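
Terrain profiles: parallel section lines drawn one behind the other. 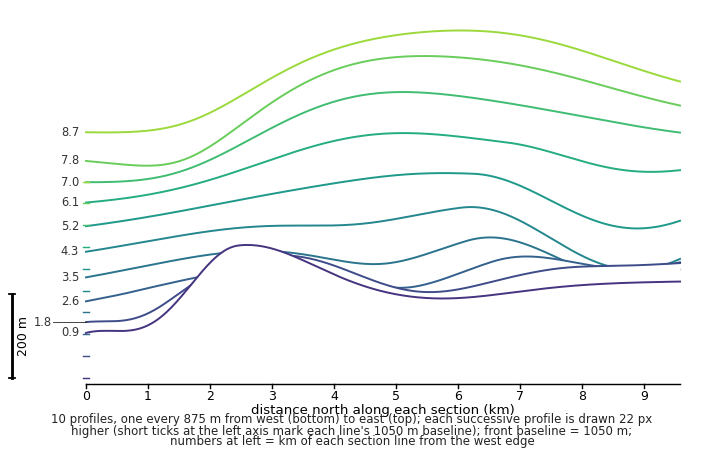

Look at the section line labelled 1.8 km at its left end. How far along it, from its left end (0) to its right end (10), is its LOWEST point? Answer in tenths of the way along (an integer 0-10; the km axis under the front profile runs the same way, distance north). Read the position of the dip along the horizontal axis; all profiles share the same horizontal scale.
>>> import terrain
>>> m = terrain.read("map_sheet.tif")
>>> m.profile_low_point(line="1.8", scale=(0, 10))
0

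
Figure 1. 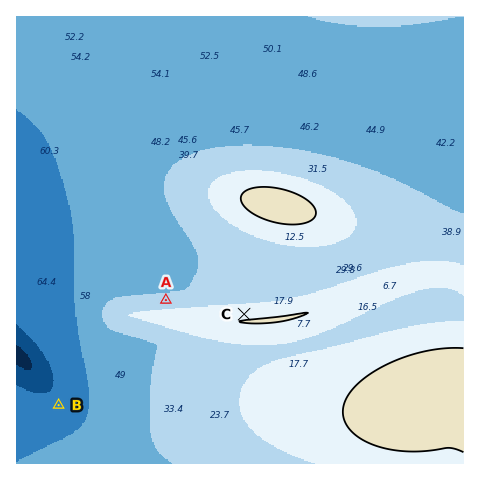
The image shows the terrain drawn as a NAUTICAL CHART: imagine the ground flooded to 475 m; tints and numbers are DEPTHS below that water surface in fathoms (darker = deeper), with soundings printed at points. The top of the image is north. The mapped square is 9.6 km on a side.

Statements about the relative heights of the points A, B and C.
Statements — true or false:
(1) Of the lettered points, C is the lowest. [false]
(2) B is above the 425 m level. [false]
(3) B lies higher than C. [false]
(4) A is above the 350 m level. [true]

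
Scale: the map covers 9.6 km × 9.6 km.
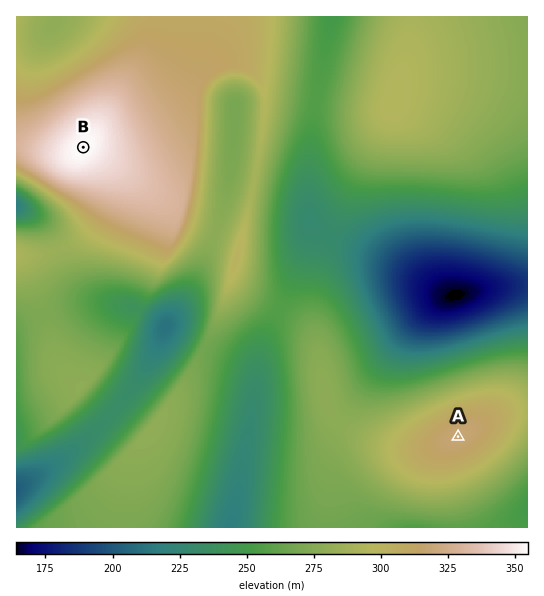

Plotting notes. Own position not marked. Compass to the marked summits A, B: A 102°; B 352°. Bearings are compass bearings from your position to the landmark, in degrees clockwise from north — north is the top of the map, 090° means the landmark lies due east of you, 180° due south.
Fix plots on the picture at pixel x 114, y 363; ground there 260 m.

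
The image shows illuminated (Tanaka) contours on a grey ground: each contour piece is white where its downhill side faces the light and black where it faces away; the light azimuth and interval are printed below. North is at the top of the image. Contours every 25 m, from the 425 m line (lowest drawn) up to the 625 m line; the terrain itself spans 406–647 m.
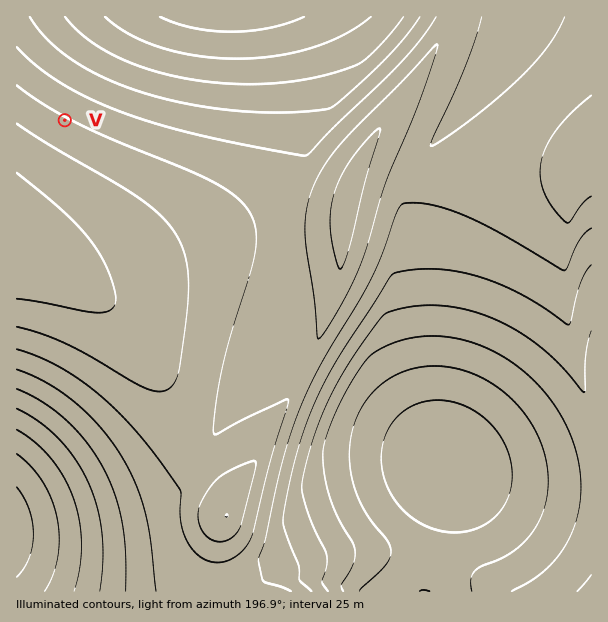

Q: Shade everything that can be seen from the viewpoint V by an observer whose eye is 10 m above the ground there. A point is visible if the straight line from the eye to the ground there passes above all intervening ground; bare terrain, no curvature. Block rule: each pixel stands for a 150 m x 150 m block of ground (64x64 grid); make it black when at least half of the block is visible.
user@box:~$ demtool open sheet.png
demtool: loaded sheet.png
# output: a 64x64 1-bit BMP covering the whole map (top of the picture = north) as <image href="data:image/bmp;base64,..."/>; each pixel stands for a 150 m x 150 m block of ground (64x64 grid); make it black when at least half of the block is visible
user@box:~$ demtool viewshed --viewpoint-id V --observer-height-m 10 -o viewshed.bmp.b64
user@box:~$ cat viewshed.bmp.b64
<image width="64" height="64" href="data:image/bmp;base64,Qk0+AgAAAAAAAD4AAAAoAAAAQAAAAEAAAAABAAEAAAAAAAACAAATCwAAEwsAAAIAAAAAAAAA////AAAAAAAAAB8AD/gAAAAAH///8AAAAAAf/f/AAAAAAB/8PwAAAAAAEPwAAAAAAAAAfgAAAAAAAAA/AAAAAAAAAD+AAAAAAADAH+AAAAD//8Af8AAAAP//wB/8AAAA///gD/4AAAD//+AP/4AAAP//8Af/wAAA///wB//gAAD///gH//AAAP//+AP/+AAA///8A//8AAD///4B//wAAP///gH//gAA////Af//AAD///8A//8AAP///4D//4AA////gH//gAD////Af/+AAP///+A//8AA////4D//wAD////wH//AAP////AP/8AB////8A//wAH////4B//AAf////gH/8AB/////Af/wAP////8A//AA/////wD/8AD/////AH/wAP////+Af+AA/////4A/4AB/////gD/AAH////+AP4AAP////4AfgAA/////gB8AAD////+ADAAAP////4AIAAA/////gAAAAD////+AAAAAP////4AAAAA////wAAAAAD///wAAAAAAP//4AAAAAAA///AAAAAAAD//4AAAAAAAP//gAAAAAAA//+AAAAAAAD//8AAAAAAAP//wAAAAAAA///AAAAAAAD//8AAAAAAAP//wAAAAAAAf//AAAAAAAA//8AAAAAAAA//gAAAAAAAAfwAAAAAAAAAAAAAAAAAAA=="/>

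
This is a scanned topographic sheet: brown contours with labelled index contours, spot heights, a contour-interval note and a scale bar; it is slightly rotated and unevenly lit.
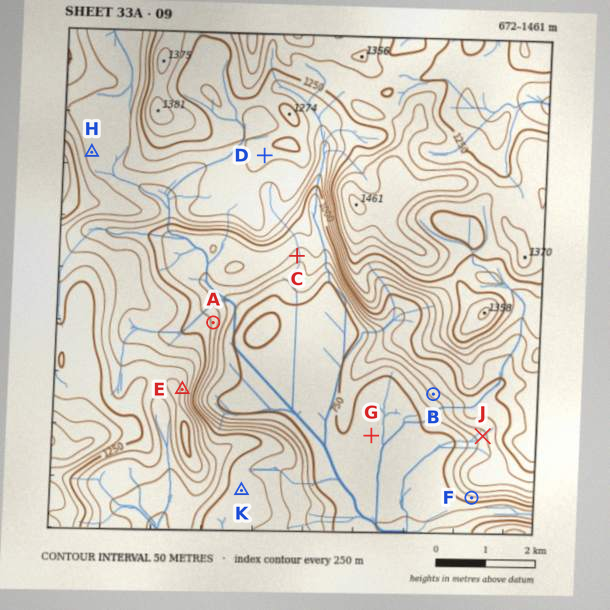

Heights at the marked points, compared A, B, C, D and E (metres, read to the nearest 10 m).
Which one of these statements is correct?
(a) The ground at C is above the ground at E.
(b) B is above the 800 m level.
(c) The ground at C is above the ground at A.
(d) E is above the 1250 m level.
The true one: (b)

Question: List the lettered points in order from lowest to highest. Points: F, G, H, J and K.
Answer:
G F J K H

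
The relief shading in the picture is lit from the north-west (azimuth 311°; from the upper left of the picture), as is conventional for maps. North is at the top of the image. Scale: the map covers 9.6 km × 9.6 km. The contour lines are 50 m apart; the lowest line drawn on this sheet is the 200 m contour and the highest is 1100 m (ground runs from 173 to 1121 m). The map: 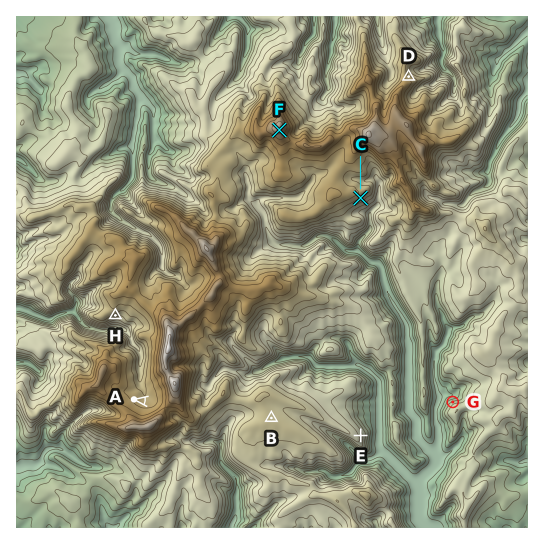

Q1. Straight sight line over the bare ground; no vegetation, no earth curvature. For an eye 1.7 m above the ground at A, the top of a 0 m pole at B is hidden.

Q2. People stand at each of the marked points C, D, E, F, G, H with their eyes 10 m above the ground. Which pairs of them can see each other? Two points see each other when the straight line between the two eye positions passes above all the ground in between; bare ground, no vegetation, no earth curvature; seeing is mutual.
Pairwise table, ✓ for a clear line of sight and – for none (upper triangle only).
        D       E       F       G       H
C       –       ✓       –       ✓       –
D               –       –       –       –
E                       ✓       ✓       –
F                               ✓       –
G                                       –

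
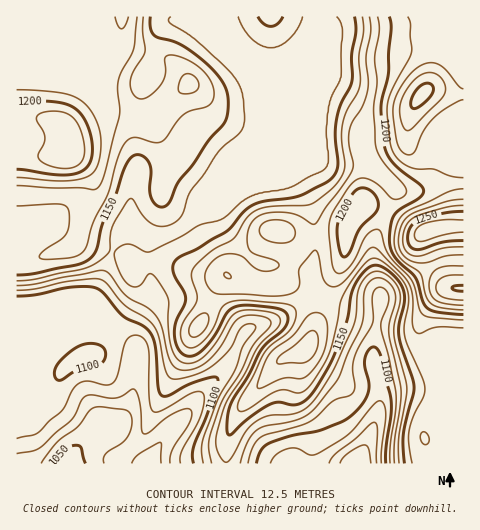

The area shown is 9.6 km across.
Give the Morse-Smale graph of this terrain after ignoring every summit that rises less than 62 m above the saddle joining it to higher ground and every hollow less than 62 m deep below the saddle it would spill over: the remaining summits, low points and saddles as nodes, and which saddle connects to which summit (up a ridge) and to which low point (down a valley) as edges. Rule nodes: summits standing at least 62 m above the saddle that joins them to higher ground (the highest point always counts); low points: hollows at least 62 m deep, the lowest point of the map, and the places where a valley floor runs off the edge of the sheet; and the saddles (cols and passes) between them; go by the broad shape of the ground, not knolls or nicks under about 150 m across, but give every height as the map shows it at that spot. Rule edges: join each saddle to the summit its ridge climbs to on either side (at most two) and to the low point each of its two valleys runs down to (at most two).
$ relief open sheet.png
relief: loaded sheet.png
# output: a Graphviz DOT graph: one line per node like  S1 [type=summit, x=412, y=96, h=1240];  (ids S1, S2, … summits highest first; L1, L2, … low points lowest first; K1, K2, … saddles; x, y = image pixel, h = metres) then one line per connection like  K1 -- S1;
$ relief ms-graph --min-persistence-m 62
graph terrain {
  S1 [type=summit, x=428, y=230, h=1270];
  S2 [type=summit, x=69, y=150, h=1225];
  L1 [type=low, x=68, y=463, h=1044];
  L2 [type=low, x=357, y=460, h=1054];
  K1 [type=saddle, x=116, y=248, h=1137];
  K2 [type=saddle, x=227, y=463, h=1137];
  K1 -- S1;
  K1 -- S2;
  K1 -- L1;
  K2 -- S1;
  K2 -- L1;
  K2 -- L2;
}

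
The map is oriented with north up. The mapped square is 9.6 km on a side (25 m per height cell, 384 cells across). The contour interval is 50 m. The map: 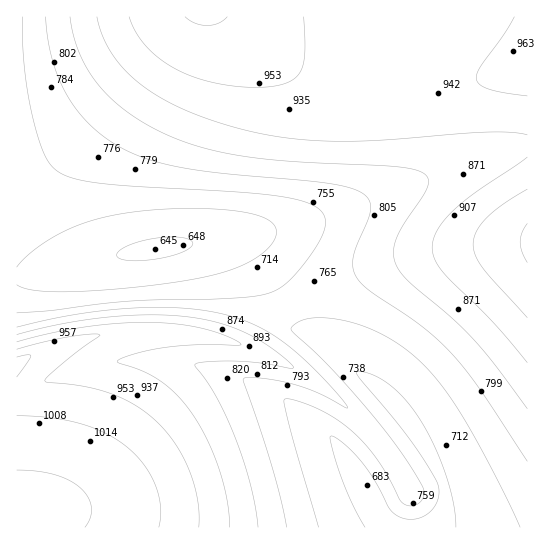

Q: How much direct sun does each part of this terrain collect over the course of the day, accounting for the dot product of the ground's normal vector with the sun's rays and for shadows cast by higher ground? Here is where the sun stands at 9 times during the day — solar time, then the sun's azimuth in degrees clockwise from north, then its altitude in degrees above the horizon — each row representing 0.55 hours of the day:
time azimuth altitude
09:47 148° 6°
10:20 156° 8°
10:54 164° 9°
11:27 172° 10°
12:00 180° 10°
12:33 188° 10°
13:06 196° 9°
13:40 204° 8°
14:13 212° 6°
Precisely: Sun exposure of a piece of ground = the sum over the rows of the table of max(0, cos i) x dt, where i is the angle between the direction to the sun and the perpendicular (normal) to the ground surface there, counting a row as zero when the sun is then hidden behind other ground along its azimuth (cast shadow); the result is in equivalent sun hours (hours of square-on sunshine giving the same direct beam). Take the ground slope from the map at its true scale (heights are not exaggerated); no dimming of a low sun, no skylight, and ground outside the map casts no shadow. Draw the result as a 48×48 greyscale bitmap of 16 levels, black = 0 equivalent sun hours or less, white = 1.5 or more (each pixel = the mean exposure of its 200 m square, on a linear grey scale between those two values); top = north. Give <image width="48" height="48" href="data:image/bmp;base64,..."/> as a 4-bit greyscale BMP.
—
<image width="48" height="48" href="data:image/bmp;base64,Qk32BAAAAAAAAHYAAAAoAAAAMAAAADAAAAABAAQAAAAAAIAEAAATCwAAEwsAABAAAAAAAAAAAAAAABEREQAiIiIAMzMzAERERABVVVUAZmZmAHd3dwCIiIgAmZmZAKqqqgC7u7sAzMzMAN3d3QDu7u4A////AHiIiIiIiIiId3d3d3ZmZmZmaLuHd4iIiHd3d3d3d3d3d3d3dmZmZmZmjf/YeIiIiXd3d3d3d3d3d3ZmZmZmZmZnrO65iIiImWZmZmZmZmZmZmZmZmZmZmZou6ZniIiJmWZmZmZmZmZmZmZmZmZmZmZ7y2NGiIiZmWZmZmZmZmZmZmZmZmZmZmesyTNHiImZmVVVVVVVVVVWZmZmZmZmZnnMxDNYiJmZmVVVVVVVVVVVVVZmZmZmZ53dczR4iZmZmVVVVVVVVVVVVVVmZmZmed3ZMzaImZmZmlVVVVVVVVVVVVVWZmZnne6jI1iJmZmZqkRERERERVVVVVVWZmZ67usyJHiZmZmaqkREREREREVVVVVmZmjO/7MiN4mZmZqqqmRERERERERVVVVmZ67/+iIjeJmZmqqqqrljMzRERERFVVVnrv/+ciI3iZmqqqqqqqu6dTMzREREVWi+//+zEiN5mqqqqqqqqoqru6l2ZmZ4rO///8UREkiaqqqqqqqqqgNpqru8zM3d7u/+pRERJomqqqqqqqqqqgABNpq7vMzd3cpiAAEUeJqqq7u7u6qqqgAAAAEkVmZlMgAAABNniaqru7u7u7qqqgAAAAAAAAAAAAAAAkZ4mqqru7u7u7qqqgAAAAAAAAAAAAABNWd4maqru7u7u7qqqhAAAAAAAAAAAAATRWZ4mZqqu7u7u6qqqiEAAAAAAAAAAAAjRFZ3iJmqqqqqqqqqqjIQAAAAAAAAAAEjNEVneIiZmqqqqqqqmUMRAAAAAAAAABIjNEVWZ3iIiZmZmZmZmXZTEAAAAAAAAjM0REVVZmd3eIiIiIiIiJmYdkMiEREjRVVVVVVVZmZmZ3d3d3d3iJmZmpmId3d4iHd3d3dmZmZmZmZmZmZmZ5mqqruqqru6qqqpmZiId3ZmZVVVVVVVVYmZqru8zM3d3dzMy7qpmId2ZlVURERERIiJmqu8zN3d3u7t3dzLuqmId2ZVREMzM3iImaq7zM3d7u7u7u3dzLupmHdlVEQzM3eImZqrvMzd3u7u7u7u3cy7qZh3ZVRDM3eIiZqqu8zN3d7u7u7u7d3Mu6qYh2ZVRHeIiZmqu7vMzN3d3d3d3d3czLuqmYd2ZXeImZqqq7u8zMzMzMzMzMzMzMu7qqmYd3iImZqqq7u7u7u7u7u7u7u7u7u7u6qqmXiImZqqq7u7u7u7u7qqqqqqq7u7u7u6qniJmZqqq7u7u7uqqqqpmZmZmaqqqqu7u3iJmaqqq7u7u7qqqpmZmIiIiImZmaqqu4iJmaqqq7u7uqqqmZmIiId3d3iIiJmaqoiJmZqqqru7qqqpmZiIh3d3d3d3d4iJmYiJmZqqqqqqqqqpmYiId3dmZmZmd3d4iIiImZmqqqqqqqqZmIiHd3ZmZmZmZmd3eHiImZmaqqqqqpmZmIh3d3ZmZmZmZmZmd3iIiZmZmZmZmZmZiIh3d3ZmZmZmZmZmZ3iIiImZmZmZmZmIiId3d3ZmZmZmZmZmZneIiIiIiJmYiIiIiId3d3dmZmZmZmZmZg=="/>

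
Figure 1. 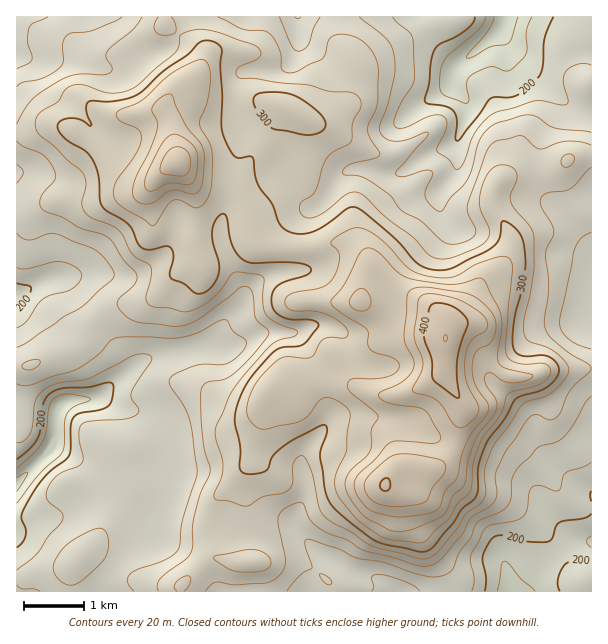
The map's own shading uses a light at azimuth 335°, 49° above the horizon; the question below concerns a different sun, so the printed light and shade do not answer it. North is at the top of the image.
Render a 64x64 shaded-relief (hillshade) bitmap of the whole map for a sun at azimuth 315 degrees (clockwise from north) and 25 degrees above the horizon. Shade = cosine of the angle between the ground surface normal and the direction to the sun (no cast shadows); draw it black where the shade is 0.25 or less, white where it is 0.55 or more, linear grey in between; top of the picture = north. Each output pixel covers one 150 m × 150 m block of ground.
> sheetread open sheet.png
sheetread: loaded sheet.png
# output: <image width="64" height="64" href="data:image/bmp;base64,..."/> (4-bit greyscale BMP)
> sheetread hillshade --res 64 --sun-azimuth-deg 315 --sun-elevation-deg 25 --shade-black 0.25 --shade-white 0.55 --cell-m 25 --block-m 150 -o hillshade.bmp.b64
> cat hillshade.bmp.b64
<image width="64" height="64" href="data:image/bmp;base64,Qk12CAAAAAAAAHYAAAAoAAAAQAAAAEAAAAABAAQAAAAAAAAIAAATCwAAEwsAABAAAAAAAAAAAAAAABEREQAiIiIAMzMzAERERABVVVUAZmZmAHd3dwCIiIgAmZmZAKqqqgC7u7sAzMzMAN3d3QDu7u4A////AIiJmHZ4mZqry5dmd2ZmZWaJmIiId3d3d3dlVniZqqqYmZmYdniJqqvMqGZ3ZlVVZomYiIh3d2Z3d2ZmiJmaqqmqqqmHZ4mqvN3Kh3h3ZVVniZmHd2ZmVFZnZmeJmJqrusu7upd3iJqrzdypmamXdmeIiIdlVVVDJFVWZ4mIiZqrzMu7qYd4maq83LqaqqmHd4h3h2VDREMSNERXiIiImZq7u7y6mHiJmavMupmqmYd3h3d3dlREVCEjM0Z4iIiIiKq7u8upiIiZm8upmZmId3iIdnd3ZlVUMRIzRWd3d3d3qqqqu7qIiImbzKmIiIh3eJiHd3d3ZVQxASM0Vnd3d3a6mZmqqpiIiZrNuYiIh3Z5qZiIh2ZVRDEAATRWZ3d3d9ypiJmqmYiIms3KiIh3ZmiqqZmXZVVVQhERNFZniHd3/sqYiZmZiIiZvduYiHdmV6u6qql2Z3ZTIiJFVmeIh3f//JiImZmYiJms7amHd3Znm8vMu5h4h2QyI1ZmZ4iHd67/ypmZmZiImavdypd3d2ebzN7tuYiIZUMjVmZneHd3Se/8upmZiIiZq7zLqId3eJu83v/bmJiGUxJFZmd3d3cTnv7KmZiIiImru7upiHdnq7vN7/26qqhjETVmZ3d3dyE578qZmIiIiau6qqmHdmebuqvN7cu7uoQQJGZnd3d3UhW+2pmZmIiZq8uqqYd2Voq7qqvMu7qqlRATVmd3d3d1I53bqqqZmZmry6qph3ZVaKu6q7uqqqqWIAFFZ3Zmd4Yzney7qqmZmavLu7qId2VWmrqqqqmZmZYwACRnh2Zmh0ON7dy7qpmZq7u8yph3dlV5qqmZiJmZl1IAE1eHZmaGMmvd3cupmZmaq7zcqIh3ZniZmId3eJmYdUISRXd2ZnYxJomby6mZmZqqvO7JiIh3eIiZmYd3iIh3dTIiRWZmdkESRFerupmZqqq879uYiIiJmau8y5iIh2eHUyESRWZmQyMzRHm7qqqru7zv/bmYiJmqq7ze25h1VoiHZCEkVodlVVVUV5q7u7u7vO//ypmZmZmZqs3tqGRGeKq6dEVnqYd2ZmZVeKqqq7u83//suqqZmZiJq8y4ZEZ3m825eJnLqYh3ZmZniJmZqqq9//3Mu6mZmIiau6hTNVVpvMqZqsy6qZh3d2Znd3eImZvf/t3cuqqpmaq7qGM0QzaaqpmqzLuqmYd3dmZlVWeJmavLvN3LqqmavMupdERCJHiIiZnMu6qpiHd3ZmZURnmZmYh3mqmZiJm83LqGZlITZ3d4icy7qqqYiIh2d2Q0aJqph1VXiId3iazcupiIdDNXZmeI3cuqu7qZmYd3dTNGiruph2eImHd4rMzLqZmGQ0ZmZ3jMzLu7y7qqqHeHUzVpvMuqmqu6h4ms3dzLqYdkRnZmeJq7u7vMu7y6iIhkNGis3Mu7zNyoiaze7dy5h2VFdmZ4Z4mqqru7vMuoiHVEVorMy7zM3KmJq93u7cqHdUVnZndmZ4mZqqqau7qZhlVmZ4mqqrzMqYmavN3u25h2RGd2d3dmeIiZmZiJqqmHZ3dmZ3iJm8y5iImavO/+yodUZ3d3h3d3iImamHeaqYd4mHd3eIiJvLqYiImrzv/sp1Vnd3eId3h3iJqpdnmph4mZmImZqZmrupmIiJq83u24ZVZ3d4h3eHd3iaqHaKmHiamZmavMuqqqmZmYmau83Ll2Z3d3iHd4h3d4mZd4mXeJqZiJms3cuqmZmZmZmqq7qYh3d3eYh3iIh3eIh3iZdompmIiJrN3KqZmZmZqqqqqZiIiIiKmYiJmZiIdlV4hmeZmYiIiKzcuZmZmZmru7qYiIiIiIqqqZmrqpmGRFZlV4mZiIiHis25mIiIibvMyod4iIiIiru7qqu7u6hDRVRWiZiIiId4rLqZmZh4rN3bhmd4d3d6q7uqq7u823Q0M1aJmIiIiHeKupmaqXaL3u2XZ3iHZmmaqpmaurztt2QzRomYiIiIdniZiIiql3nO7bmHiZhlWImZmJqqq9/rlkNGiZh4iIh2Znd3Znmqib3typiZqXZXeImYiaqrzv25ZFaJmIeIiHZmZ3iHZomazdy6qZq7qHiIiIiJmZq97sqGZ4mZiIiId2Z3eaqXZnnO7KqpmrzKqZiJmImZmazdyod3iZmYiId3d3d4q8p1R77tuqmavMu7qqqZmZmImruph3eImZiIh3d3ZlaKzbhVnv7Lupmqu7y7u7qZmpmZqph2Z4iZmIiIiId1RFes24aM/t3LqZqqrMzLuqqry7qpmHZmiZmZmZmZmHZURXq8uYvd3dy6qZmczMu7q7zu7bmIdmZ5qqqqmZmZh2VFV4q6qry83cuqmYvMzMu7vN7/65iGVnmru7uqmamYdlVVZ5qqqqvMy6qpi7zd3LqqvO/+uYdleau7zLqqqZh2ZmZVebuqqru7qqqrvM3cuqmazv/sqGVomZmry6qpmHZmZmVYvLqau7uqq7u7u7uqmZmr7/7KdmZ3d4rMuqmYd3d3ZUasy6q7u6qquqqqqqqpmJm87uuHd3d3eLy7qpiHd3dlRGm7qru7qZmZmqqqqqqZiIm83KiJmYd4q7uqmYiHd3ZUNYu7u7u6mIqqqqqru7qZiJrMuqq6mHiru7qpmYiHd2UyR6vLu7qYiqqqqqq7zLqYibu7qquoeKu7uqmZmZmIdlMki8y7uqmaqruqqru8zKmJqrqqqqh4q7uqqZmZmqmHZCJazLu7qZ"/>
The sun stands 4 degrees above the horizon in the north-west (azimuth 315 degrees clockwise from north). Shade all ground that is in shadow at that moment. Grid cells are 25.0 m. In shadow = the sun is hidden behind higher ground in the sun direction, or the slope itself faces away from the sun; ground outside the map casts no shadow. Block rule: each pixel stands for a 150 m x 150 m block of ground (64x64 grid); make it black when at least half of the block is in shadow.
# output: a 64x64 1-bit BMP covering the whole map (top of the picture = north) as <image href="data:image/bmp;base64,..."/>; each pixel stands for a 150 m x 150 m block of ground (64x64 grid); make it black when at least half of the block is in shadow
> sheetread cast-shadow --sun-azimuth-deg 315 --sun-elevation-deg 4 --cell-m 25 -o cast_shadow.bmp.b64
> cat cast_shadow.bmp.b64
<image width="64" height="64" href="data:image/bmp;base64,Qk0+AgAAAAAAAD4AAAAoAAAAQAAAAEAAAAABAAEAAAAAAAACAAATCwAAEwsAAAIAAAAAAAAA////AAAAAAAAAAgPAAf/8AAAAH4AH//wAAAAPAD///AAAAAAAf//8AAAAAAB///4AAAAAAD///8AAAAAAD///wAAAAAAH///AAAAAAB///8AAAAGAH///gAAAAMAA//+AAAAAgAB//wAAAAAAAH//OAAAAAAAP/48AAAAAAAf/j4AAADAAB/+XgAAAOAAD//eAAAA8AAP/84AAABwAA//zwAAADAAD//PwAAAAAAD/8/wAAAAAAH/z/gAAAAAB//f+AAAAAAfP4f8AAAAAB8HAAwAAAAAH+AAAAAAAAA/4AAABgAAAB/wAAAfwAAAH/AAAA/g4AAD/gAAB/DwAAH+AAAH8CAAAP4AAAPwAAAAfAAAAfAAAAB8AAAB4AAAAHgAAADMAAAAOAAAAA4AAAA4AAAAAAAAADgAAEAAAAAAGAAAAAAAAAAAAAAAAAAAAAAAADnAAAAAAAAAf+AAAAAAAAB/wAAAAAAAAH/AAAAAAAAAP8AAAAAAwAAPgAAAAADAAAeAAAwAAIAAAwAABgAAAAAAAAAB4AAAAAAAAADgAAAAAAAAeGAAAAAAAAD8IAAAAAEAAHwAAAAAAYAAPgAAAAABgAAfgAAAAAGAAAHAAAAAAIAAAOAAAAAAAAAA8AAAAAAAAAD8AAAAAAAAAH4AAAAAAAAAPwAAAAAAAAAfAAAAAAAAAAcAA=="/>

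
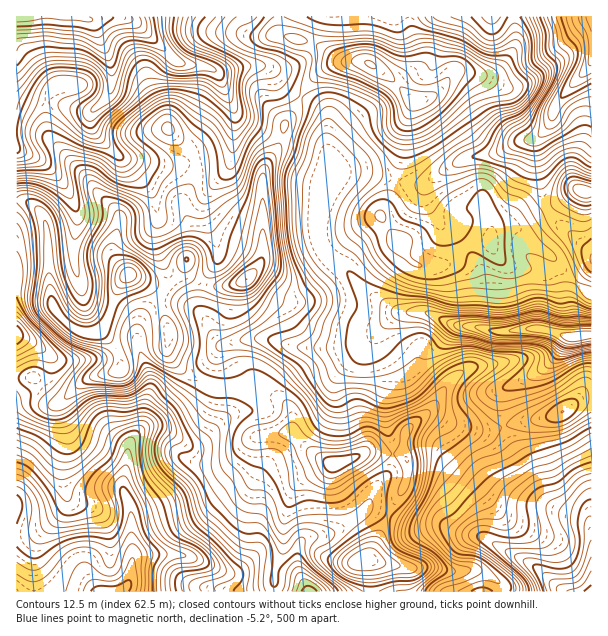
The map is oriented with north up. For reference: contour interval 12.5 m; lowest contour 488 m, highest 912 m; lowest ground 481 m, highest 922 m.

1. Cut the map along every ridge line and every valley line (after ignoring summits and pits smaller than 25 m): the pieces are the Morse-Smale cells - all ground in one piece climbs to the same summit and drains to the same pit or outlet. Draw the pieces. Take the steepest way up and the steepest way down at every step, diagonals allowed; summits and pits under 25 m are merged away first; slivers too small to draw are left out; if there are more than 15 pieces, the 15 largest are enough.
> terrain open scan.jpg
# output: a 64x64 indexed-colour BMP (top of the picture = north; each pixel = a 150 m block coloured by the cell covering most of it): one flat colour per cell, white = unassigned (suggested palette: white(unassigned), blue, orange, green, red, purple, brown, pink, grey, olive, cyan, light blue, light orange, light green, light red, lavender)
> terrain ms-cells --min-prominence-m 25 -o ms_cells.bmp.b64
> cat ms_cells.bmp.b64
<image width="64" height="64" href="data:image/bmp;base64,Qk12CAAAAAAAAHYAAAAoAAAAQAAAAEAAAAABAAQAAAAAAAAIAAATCwAAEwsAABAAAAAAAAAA////ALR3HwAOf/8ALKAsACgn1gC9Z5QAS1aMAMJ34wB/f38AIr28AM++FwDox64AeLv/AIrfmACWmP8A1bDFACIiIiIiIiIiIiIiIiIiIAAAAAAKqqqqqqqqqqqqqnd3IiIiIiIiIiIiIiIiIiIgAAAAAAqqqqqqqqqqqqqnd3ciIiIiIiIiIiIiIiREJE3QAAAACqqqqqqqqqqqqnd3dyIiIiIiIiIiIiJERERETdAAAAAKqqqqqqqqqqp3d3d3IiIiIiIiJERERERERERE0AAAAACqqqqqqqqqp3d3d3ciIiIiIiIkRERERERERETdAAAAAKqqqqqqqqd3d3d3dyIiIiIiIiRERERERERERN3d0AAAqqqqqqp3d3d3d3d3IiIiIiIiJERERERERERE3d3d0AAKqnd3d3d3d3d3d3ciIiIiIiIkRERERERERETd3d3dAAd3d3d3d3d3d3d3cCIiIiIiIiRERERERERERN3d3d3d3Xd3d3d3d3d3dwAAIiIiIiIiRERERERERERE3d3d3d3dd3d3d3d3d3dwAAAiIiIiIiJERERERERERERN3d3d3d3Xd3d3d3d3dwAAACIiIiIiIkRERERERERERETd3d3d3dd3d3d3d3d3AAAAIiIiIiIiRERERERERERERETd3d3d13d3d3d3d3AAAAAiIiIiIiJEREREREREREREREPd3d3Xd3d3d3d3AAAAACIiIiIiIkRERERERERERERDMzMzMzd3d3d3d3cAAAAAIiIiIiIiJEREQkRERERERDMzMzMzN3d3d3d3cAAAAAAiIiIiIiIkREIiJERERERDMzMzMzM3d3d3d3dwAAAAACIiIiIiIiIiIiIiREREREMzMzMzMzN3d3MzMwAAAAAAIiIiIiIiIiIiIiIkREREQzMzMzMzMzdzMzMzAAAAAAAiIiIiIiIiIiIiIiJEREQzMzMzMzMzMzMzMzMAAAAAACIi8iIiIiIiIiIiIkREQzMzMzMzMzMzMzMzMwAAAAAAIi//IiIiIiIiIiIiMzMzMzMzMzMzMzMzMzMzAAAAAAAi////IiIiIiIiAAAzMzMzMzMzMzMzMzMzMzMzAAAAAP//////8iIiIiAAADMzMzMzMzMzMzMzMzMzMzMzAAAA////////IiIiAAADMzMzMzMzMzMzMzMzMzMzMzMwAAD///////IiIiAAAAMzMzMzMzMzMzMzMzMzMzMzMzMAAP//////8iIiIAAAAzMzM2ZmZmYzMzMzMzMzMzMzMzAA//////8iIiIgAABmZmZmZmZmZmYzMzMzMzMzMzMzNQD///8RESIiIiAABmZmZmZmZmZmZmMzMzMzNVVVVVVVAP//8RERIiIiAAAGZmZmZmZmZmZmZjMzNVVVVVVVVVUA//8RERESIiIAAAZmZmZmZmZmZmZmVVVVVVVVVVVVVQD//xERERIiIgAABmZmZmZmZmZmZlVVVVVVVVVVVVVVAAAAEREREiIgAAAGZmZmZmZmZmZlVVVVVVVVVVVVVVUAAAARERERIhEQAB7u5mZmZmZmZlVVVVVVVVVVVVVVVQAAABEREREREREBEe7uZmZmZmZlVVVVVVVVVVVVVVVQAAAAERERERERERER7u7mZmZmZlVVVVWZmVVVVVVVVQAAAAARERERERERERHu7uZmZmZVVVVVWZmZlVVVVVVQAAAAABEREREREREREe7u5mZmZlVVVVVZmZmZVVVVVQAAAAAAERERERERERER7u7mZmZmVVVVVZmZmZmZlVVQAAAAAAERERERERERERHu7uZmZmVVVVVZmZmZmZmZVQAAAAAAARERERERERERHu7u5mZmZlVVVVmZmZmZmZmZkAAAAAAREREREREREREe7u7mZmZmVVVVWZmZmZmZmZmZkAAAARERERERERERER7u7uZmZmZVVVVZmZmZmZmZmZmQAAARERERERERERERHu7u5mZmZrVVVVWZmZmZmZmZmQAAABERERERERERERER7u7mZmZmtVVVVZiImZmZmZmZAAAAEREREREREREREREe7u5mZma7VVu7iIiJmZmZmZkAAAARERERERERERERERHu7mZmZmu7u7u4iIiJmZmZmQAAABEREREREREREREREe7uZmZma7u7u7iIiIiImZmZAAAAERERERERERERERER7u7mZmALu7u7uIiIiIiIiZkAAAARERERERERERERERHu7uAAAAu7u7u4iIiIiIiIiAAAABEREREREREREREREe7hEQAAC7u7u7iIiIiIiIiIgAAAERERERERERERERER4RERAAALu7u7uIiIiIiIiIiAAAAREREREREREREREREREREQALu7u7u7iIiIiIiIiIgAABERERERERERERERERERERALu7u7u7uIiIiIiIiIiAAAERERERERERERERERERERHLu7u7u7sAAIiIiIiIiIgAARERERERERERERERERERHMy7u7u7sAAACIiIiIiIiIABERERERERERERERERERHMzMu7u7sAAAAIiACIiIiIiAEREREREREREREczMzBzMzMzLu7sAAAAAAAAAiIiIiIgRERERERERERzMzMzMzMzMzMAAAAAAAAAAAAAIiIiIiBERERERERERzMzMzMzMzMzMAAAAAAAAAAAAAAiIiIiIERERERERERzMzMzMzMzMwAAAAAAAAAAAAAAAAIiIiIgRERERERERzMzMzMzMzMAAAAAAAAAAAAAAAAAIiIiIiBERERERERzMzMzMzMzMwAAAAAAAAAAAAAAAAAiIiIiI"/>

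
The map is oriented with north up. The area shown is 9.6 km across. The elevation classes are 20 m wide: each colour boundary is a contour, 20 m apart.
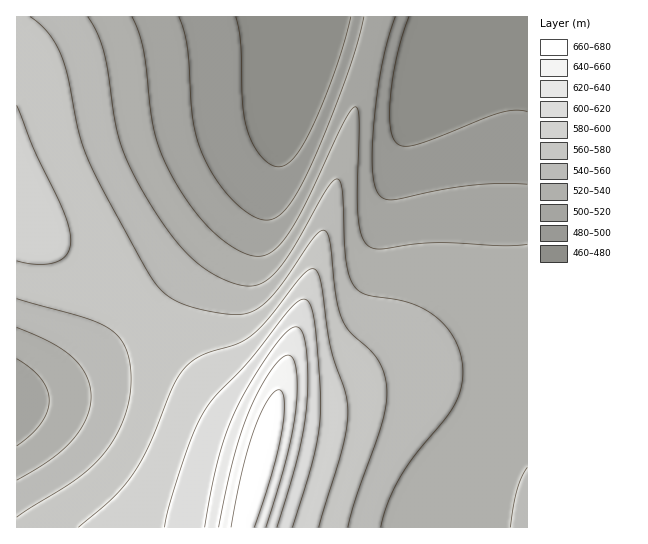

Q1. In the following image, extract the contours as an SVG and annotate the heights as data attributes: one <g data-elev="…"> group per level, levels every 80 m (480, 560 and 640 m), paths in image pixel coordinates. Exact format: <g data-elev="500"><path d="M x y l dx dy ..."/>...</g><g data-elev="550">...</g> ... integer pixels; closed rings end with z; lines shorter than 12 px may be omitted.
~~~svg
<g data-elev="480"><path d="M527 112l-13-2-16 3-84 32-11 1-6-3-4-6-3-10 1-32 6-41 12-37"/><path d="M351 17l-16 53-24 59-9 17-8 12-8 7-8 2-9-4-9-8-7-12-6-14-5-27-2-61-4-24"/></g><g data-elev="560"><path d="M348 527l8-30 26-75 4-19 1-16-3-14-6-14-8-9-20-18-9-15-5-20-5-51-4-13-4-3-6 4-42 58-12 12-12 8-16 3-25-4-25-6-18-9-10-10-9-13-53-98-15-37-12-60-7-23-12-22-9-8-10-8"/><path d="M17 299l69 19 15 6 10 6 9 8 6 11 4 14 1 16-2 20-5 19-9 19-12 17-12 13-14 12-60 38"/></g><g data-elev="640"><path d="M266 527l20-66 9-47 2-21 0-20-3-12-3-5-2-1-8 4-11 13-12 19-10 23-15 45-14 68"/></g>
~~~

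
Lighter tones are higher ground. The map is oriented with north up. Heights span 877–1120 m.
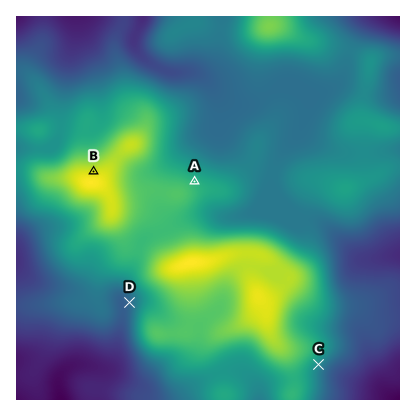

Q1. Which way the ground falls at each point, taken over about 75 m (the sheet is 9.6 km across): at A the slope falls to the NE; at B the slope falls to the N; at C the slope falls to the SE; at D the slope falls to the W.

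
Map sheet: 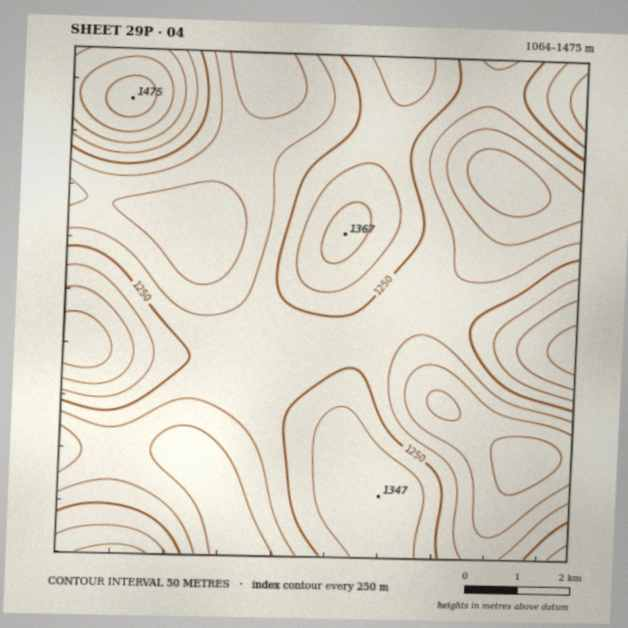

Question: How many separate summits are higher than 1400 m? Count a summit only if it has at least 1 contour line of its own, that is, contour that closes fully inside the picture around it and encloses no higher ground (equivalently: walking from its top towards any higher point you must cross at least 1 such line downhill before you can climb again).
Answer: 1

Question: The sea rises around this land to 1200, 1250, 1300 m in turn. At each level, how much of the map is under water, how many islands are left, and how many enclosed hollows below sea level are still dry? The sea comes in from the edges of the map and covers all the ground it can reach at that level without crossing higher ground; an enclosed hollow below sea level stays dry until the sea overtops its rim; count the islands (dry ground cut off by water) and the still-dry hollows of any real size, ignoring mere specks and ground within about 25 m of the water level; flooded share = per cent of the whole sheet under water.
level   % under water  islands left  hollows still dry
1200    38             0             0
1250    62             0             0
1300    78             1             0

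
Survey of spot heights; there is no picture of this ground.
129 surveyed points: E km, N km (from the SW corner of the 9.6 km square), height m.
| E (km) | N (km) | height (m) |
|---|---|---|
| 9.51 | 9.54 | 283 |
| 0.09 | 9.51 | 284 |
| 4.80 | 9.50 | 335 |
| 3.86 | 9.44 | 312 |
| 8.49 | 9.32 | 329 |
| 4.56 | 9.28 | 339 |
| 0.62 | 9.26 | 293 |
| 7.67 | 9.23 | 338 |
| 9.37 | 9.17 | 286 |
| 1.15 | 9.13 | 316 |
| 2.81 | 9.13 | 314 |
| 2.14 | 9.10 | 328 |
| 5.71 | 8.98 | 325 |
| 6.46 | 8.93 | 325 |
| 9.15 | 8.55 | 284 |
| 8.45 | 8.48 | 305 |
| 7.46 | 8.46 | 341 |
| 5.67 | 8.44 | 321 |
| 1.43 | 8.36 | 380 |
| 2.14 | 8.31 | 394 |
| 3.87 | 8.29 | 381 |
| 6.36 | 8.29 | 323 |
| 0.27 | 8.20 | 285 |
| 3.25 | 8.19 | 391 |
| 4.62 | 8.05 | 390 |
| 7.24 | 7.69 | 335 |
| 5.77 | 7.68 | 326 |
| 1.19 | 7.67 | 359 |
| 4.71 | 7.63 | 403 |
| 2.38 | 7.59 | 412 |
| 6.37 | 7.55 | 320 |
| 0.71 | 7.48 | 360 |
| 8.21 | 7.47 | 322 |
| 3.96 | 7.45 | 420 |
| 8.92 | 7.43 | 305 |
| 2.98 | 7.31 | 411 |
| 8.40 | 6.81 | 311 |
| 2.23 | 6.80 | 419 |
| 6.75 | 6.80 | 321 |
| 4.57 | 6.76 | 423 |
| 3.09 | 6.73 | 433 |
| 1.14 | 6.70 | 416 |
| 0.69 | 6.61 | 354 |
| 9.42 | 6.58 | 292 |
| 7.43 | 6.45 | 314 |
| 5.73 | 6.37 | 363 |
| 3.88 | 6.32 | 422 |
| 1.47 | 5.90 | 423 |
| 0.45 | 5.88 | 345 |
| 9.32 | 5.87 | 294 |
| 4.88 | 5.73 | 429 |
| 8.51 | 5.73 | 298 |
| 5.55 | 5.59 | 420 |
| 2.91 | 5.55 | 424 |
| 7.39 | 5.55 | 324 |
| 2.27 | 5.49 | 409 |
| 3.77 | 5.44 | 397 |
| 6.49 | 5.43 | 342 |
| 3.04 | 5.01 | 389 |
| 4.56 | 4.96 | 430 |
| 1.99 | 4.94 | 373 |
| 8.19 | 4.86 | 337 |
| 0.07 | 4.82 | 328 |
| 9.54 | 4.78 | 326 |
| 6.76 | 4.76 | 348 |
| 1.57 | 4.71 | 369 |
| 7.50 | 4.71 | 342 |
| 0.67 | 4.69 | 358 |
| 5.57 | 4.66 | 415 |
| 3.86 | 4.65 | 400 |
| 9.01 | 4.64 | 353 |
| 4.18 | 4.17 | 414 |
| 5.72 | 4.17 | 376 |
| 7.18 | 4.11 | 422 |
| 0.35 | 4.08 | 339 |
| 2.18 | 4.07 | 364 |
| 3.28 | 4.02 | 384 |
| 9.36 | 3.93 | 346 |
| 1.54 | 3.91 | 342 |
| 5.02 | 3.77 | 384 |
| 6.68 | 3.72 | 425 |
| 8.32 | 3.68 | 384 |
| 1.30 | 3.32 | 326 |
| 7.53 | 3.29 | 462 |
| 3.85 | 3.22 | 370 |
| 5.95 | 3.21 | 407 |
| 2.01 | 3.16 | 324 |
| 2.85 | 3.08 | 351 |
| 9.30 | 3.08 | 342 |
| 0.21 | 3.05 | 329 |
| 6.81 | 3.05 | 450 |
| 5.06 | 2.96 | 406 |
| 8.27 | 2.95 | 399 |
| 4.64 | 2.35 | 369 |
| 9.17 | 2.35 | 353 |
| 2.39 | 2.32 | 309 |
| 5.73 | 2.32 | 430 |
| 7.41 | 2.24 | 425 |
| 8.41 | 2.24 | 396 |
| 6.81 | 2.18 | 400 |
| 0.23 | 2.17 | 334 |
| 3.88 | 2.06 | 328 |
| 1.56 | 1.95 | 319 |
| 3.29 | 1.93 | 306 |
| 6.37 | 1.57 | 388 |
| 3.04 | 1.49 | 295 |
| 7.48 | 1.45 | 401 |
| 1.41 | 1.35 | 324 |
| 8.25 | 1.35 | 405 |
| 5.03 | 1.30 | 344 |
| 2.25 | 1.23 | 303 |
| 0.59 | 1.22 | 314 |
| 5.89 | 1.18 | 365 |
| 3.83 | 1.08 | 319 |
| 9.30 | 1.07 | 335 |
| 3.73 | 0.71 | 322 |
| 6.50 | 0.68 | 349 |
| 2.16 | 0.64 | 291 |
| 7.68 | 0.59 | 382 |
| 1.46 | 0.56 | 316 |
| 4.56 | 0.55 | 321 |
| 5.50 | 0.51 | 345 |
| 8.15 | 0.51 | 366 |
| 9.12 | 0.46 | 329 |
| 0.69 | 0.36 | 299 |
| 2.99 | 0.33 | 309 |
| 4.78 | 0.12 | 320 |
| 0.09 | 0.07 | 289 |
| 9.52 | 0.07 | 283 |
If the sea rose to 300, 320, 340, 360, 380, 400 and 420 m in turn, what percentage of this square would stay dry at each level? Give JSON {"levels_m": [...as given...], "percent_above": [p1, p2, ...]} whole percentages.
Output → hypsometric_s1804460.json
{"levels_m": [300, 320, 340, 360, 380, 400, 420], "percent_above": [93, 78, 56, 45, 34, 21, 9]}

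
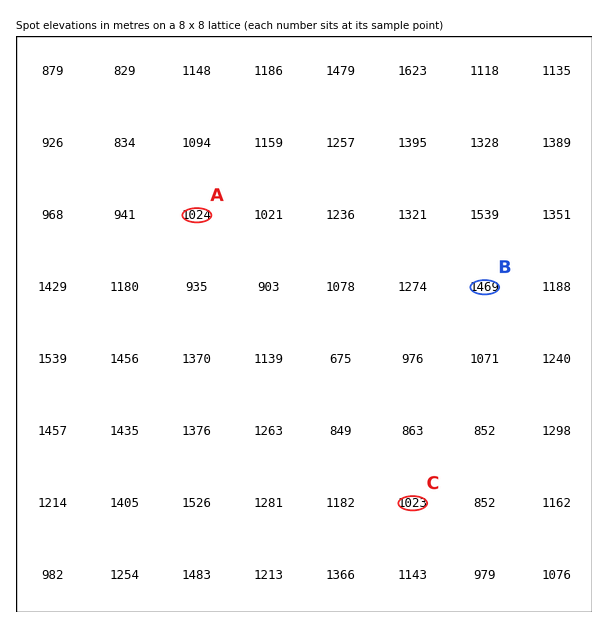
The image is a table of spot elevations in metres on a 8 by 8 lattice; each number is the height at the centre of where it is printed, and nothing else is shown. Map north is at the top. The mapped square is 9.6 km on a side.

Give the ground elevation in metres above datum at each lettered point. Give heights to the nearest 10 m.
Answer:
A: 1020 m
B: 1470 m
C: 1020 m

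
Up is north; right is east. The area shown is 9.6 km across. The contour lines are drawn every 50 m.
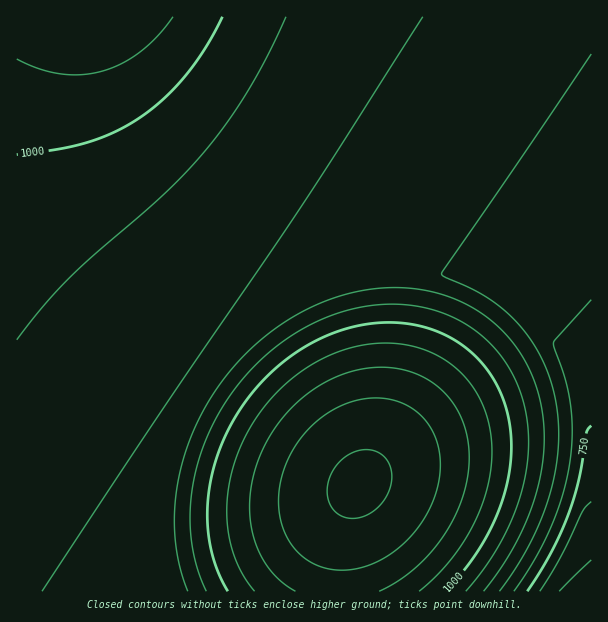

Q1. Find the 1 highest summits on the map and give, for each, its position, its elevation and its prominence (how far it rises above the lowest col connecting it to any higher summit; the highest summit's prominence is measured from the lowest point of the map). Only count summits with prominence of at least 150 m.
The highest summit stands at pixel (360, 483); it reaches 1210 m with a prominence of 590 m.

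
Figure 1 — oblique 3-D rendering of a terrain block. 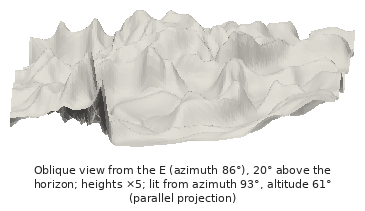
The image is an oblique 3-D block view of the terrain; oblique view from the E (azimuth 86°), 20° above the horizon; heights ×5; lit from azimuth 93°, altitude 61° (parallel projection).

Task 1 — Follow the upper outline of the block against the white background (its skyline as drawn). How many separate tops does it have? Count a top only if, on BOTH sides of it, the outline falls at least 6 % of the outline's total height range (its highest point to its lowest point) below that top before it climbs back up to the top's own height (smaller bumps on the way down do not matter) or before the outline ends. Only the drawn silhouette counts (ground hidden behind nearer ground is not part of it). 5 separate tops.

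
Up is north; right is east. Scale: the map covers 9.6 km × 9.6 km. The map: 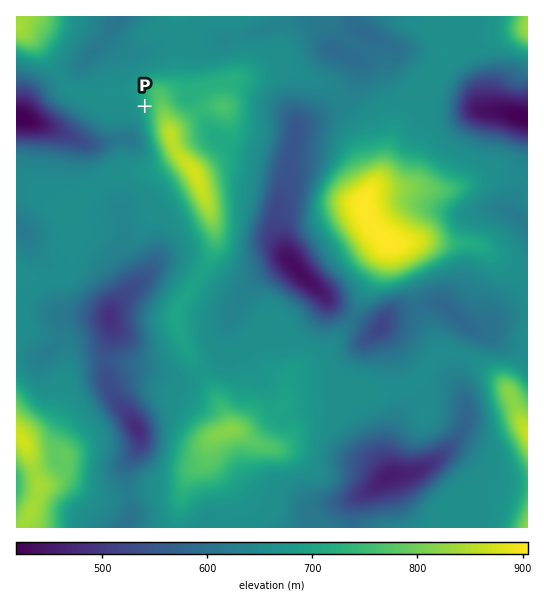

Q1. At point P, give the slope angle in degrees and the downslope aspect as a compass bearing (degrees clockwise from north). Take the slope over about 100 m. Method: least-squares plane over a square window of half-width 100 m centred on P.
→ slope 17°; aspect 261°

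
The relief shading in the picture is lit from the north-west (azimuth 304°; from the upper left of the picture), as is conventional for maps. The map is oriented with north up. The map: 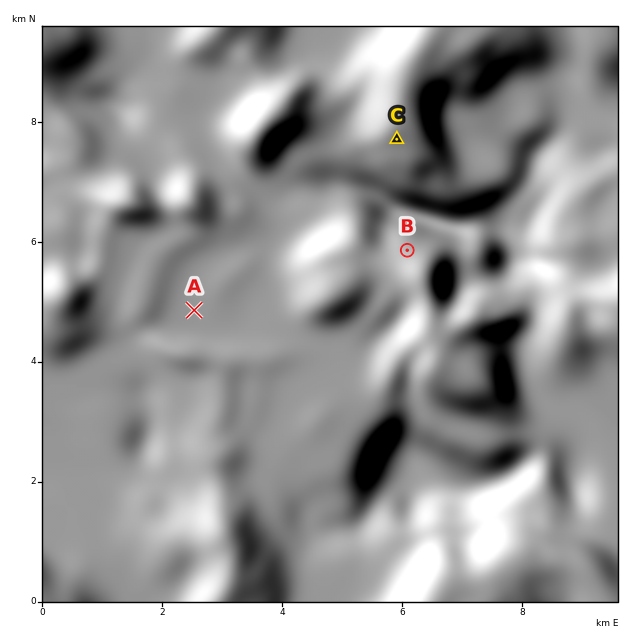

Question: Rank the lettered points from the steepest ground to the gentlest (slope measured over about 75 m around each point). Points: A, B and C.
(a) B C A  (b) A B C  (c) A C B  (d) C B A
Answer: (a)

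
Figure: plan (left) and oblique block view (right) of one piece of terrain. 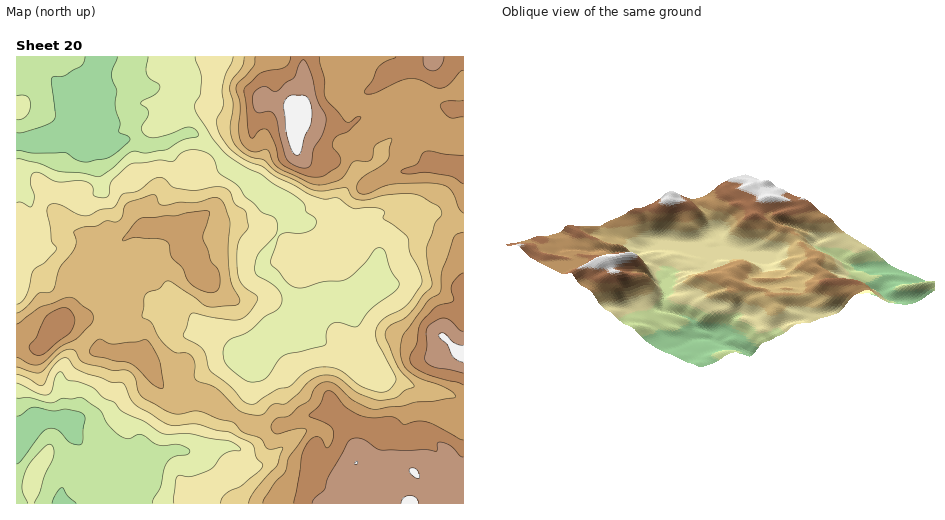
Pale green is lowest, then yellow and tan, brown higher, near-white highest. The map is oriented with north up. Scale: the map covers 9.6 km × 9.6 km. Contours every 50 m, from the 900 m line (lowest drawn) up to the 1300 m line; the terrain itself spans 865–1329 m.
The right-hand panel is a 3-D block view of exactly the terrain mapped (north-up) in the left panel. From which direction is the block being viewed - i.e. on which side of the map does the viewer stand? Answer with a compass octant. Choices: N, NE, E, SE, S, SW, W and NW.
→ NW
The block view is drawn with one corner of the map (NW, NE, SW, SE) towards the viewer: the NW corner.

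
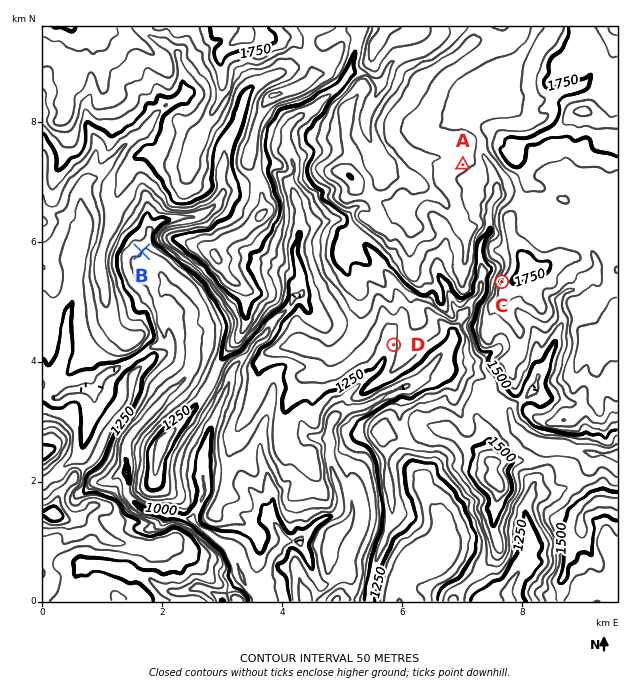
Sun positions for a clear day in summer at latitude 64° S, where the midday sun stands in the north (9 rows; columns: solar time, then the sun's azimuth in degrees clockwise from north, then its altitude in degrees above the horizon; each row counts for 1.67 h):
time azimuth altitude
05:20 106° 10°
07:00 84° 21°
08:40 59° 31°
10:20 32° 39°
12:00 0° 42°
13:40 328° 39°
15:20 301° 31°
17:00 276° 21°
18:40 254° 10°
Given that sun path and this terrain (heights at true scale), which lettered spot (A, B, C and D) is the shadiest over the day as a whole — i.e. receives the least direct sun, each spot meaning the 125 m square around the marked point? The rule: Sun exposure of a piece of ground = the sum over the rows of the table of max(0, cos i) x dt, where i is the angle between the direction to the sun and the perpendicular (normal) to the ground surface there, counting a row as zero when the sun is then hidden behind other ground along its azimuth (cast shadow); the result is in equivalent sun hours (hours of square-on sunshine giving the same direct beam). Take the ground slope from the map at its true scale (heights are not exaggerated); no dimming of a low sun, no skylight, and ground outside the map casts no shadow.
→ B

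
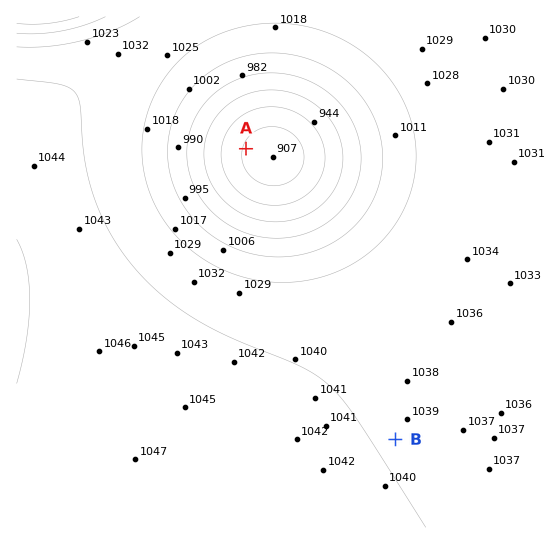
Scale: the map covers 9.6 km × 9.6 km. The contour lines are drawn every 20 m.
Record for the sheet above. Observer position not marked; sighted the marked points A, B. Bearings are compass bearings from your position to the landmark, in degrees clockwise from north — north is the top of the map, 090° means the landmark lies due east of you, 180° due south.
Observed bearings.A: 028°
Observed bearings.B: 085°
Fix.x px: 77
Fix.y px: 467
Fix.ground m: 1050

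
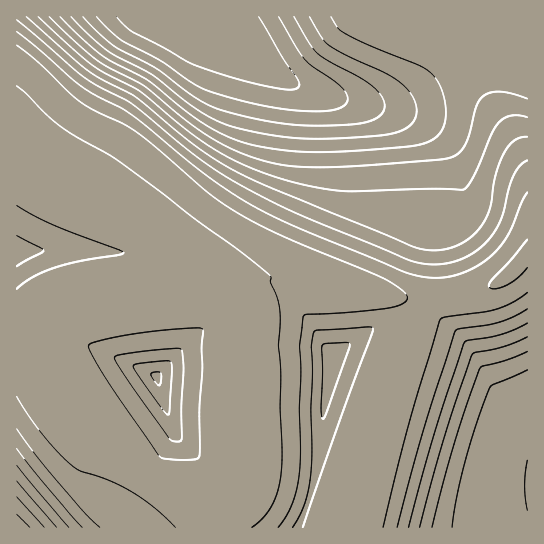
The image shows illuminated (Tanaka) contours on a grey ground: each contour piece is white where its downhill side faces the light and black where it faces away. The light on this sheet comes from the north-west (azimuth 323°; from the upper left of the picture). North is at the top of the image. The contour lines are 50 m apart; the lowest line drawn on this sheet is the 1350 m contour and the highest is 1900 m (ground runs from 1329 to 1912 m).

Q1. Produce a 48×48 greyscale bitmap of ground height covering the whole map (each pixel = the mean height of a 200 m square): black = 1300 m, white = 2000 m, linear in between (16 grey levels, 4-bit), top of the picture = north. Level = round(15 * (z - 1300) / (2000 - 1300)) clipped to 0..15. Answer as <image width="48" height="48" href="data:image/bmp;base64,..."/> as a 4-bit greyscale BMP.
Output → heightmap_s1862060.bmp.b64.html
<image width="48" height="48" href="data:image/bmp;base64,Qk32BAAAAAAAAHYAAAAoAAAAMAAAADAAAAABAAQAAAAAAIAEAAATCwAAEwsAABAAAAAAAAAAAAAAABEREQAiIiIAMzMzAERERABVVVUAZmZmAHd3dwCIiIgAmZmZAKqqqgC7u7sAzMzMAN3d3QDu7u4A////AGeJqrzM3d3d3d3d3cu7vLu7uph2ZVVVVHiZq8zd3d3d3d3d3cy7u7u7uph2ZVVVVIiavM3d3d3d3d3d3dy7u7u7uph3ZVVVRImrzN3d3d3d3d3d3dzLu7u7u6mHZVVVRJq8zd3d3d3d3d3d3dzLu7u7u6mHZVVVRKu83d3d3d3d3d3d3d3Lu7u7u6mHZlVVRKvN3d3d3d3d3d3d3d3Lq7u7u6qYdlVVVLzN3d3d3d3M3d3d3d3Lq7u7u7qYdlVVVMzd3d3d3dzMzd3d3d3Lq7u7u7qYdmVVVM3d3d3d3cy83d3d3d3Lqru7u7qYdmVVVd3d3d3d3cu83d3d3d3Lqru7u7qph2VVVd3d3d3d3Mu83d3d3d3Lqqu7u7uph2ZVVd3d3d3dzLq8zd3d3d3Lqqu7u7uph3ZVVd3d3d3dy6q8zd3d3d3Lqau7u7uqmHZVVd3d3d3cu6q8zd3d3d3Lqaq7u7u6mHZmZd3d3d3Mu7u8zd3d3d3LqZq7u7u6mHd2Zt3d3d3MzMzMzd3d3d3LqZq7u7u6qYd3d93d3d3d3MzMzd3d3d3Lqqqru7u7qYiIh93d3d3d3d3d3d3d3d3Lu7u7u7u7qpmZmN3d3d3d3d3d3d3d3d3Lu7u7u7u7uqqqmd3d3d3d3d3d3d3d3d3MzMzMzMu7u7u7qt3d3d3d3d3d3d3d3d3dzMzMzMzLu7u7u93d3d3d3d3d3d3d3d3d3d3czMu7u7zMy93d3d3d3d3d3d3d3d3d3dzMy7u7u7vMzMzd3d3d3d3d3d3d3d3d3MzLu6qqqqu8zLzMzd3d3d3d3d3d3d3MzLu7qpmZmaq7zLzMzd3d3d3d3d3d3czMu7qqmZiIiZmrvMzN3d3d3d3d3d3dzMy7uqqZmIiIiImqvM3d3d3d3d3d3d3My7uqqZmYiIiIiIiau93d3d3d3d3d3dzMu6qpmYiIiIiIiIiaq93d3d3d3d3d3My7qqmZiIiIiIiIiIiZq93d3d3d3d3dzMuqqZiIiIiIiIiIiIiJq93d3d3d3d3cy7qpmIh3d3d3d3d3d3iJqt3d3d3d3d3Mu6mYh3d3d3d3d3d3d3iJmt3d3d3d3dzLqph3dmZmZmZmZmZmd3eJmt3d3d3d3cy6mIdmZVVVVVVVVWZmZneImd3d3d3dzMuph2ZVVVREREREVVVVZneIid3d3d3My7qYdlVEREQzMzREREVVZmd4iN3d3czMuqmHZUQzMzMzMzMzNERVVmd3iN3dzMy7qYdlRDMyIiIiIiIzNERVVmd3d93czLuqmHZUMyIiIhERIiIzNERVVmZ3dt3cy6qYh2VDIiIRERERIiMzREVVZmZmZt3MupiHZVQyIRERERESIjM0RFVVZmZmZtzLqYdlVDMhEREREREiMzRFVVVWZmZmZsy6mHZUMyIREREREREjNEVVVWZmZmZmZruph1QzIhERERERERIjRFVVZmZmZmZmZqqYdUMiERERERERESI0RVVmZmZmZmZmZpmGVDIhERERERERESM0VWZmZmZmZmZmZg=="/>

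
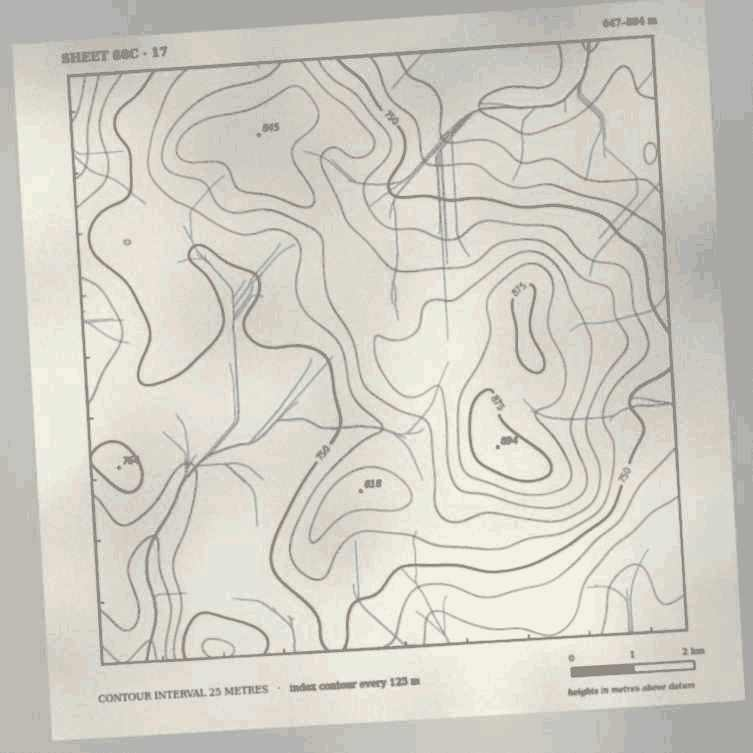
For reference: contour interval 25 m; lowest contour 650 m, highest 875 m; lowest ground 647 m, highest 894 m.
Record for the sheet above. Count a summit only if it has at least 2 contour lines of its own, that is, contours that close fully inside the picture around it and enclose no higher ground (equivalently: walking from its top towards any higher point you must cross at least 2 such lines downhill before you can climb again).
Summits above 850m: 1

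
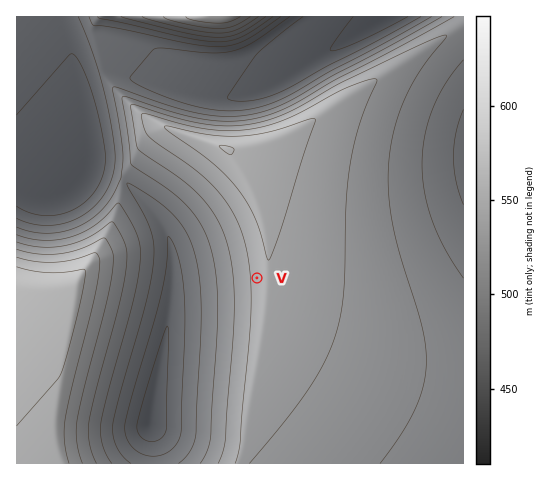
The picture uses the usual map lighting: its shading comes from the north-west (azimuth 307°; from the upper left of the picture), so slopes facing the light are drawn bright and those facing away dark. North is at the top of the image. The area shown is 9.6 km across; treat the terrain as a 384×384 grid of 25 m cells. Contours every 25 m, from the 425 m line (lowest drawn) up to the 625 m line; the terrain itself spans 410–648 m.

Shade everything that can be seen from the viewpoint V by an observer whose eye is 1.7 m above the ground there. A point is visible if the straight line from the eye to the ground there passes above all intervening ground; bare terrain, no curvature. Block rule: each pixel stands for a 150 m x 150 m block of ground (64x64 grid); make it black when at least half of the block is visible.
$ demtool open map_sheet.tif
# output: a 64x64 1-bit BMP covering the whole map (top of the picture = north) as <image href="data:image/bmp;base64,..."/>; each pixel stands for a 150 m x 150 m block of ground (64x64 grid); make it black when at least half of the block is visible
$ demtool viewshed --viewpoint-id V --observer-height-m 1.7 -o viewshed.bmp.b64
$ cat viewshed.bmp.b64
<image width="64" height="64" href="data:image/bmp;base64,Qk0+AgAAAAAAAD4AAAAoAAAAQAAAAEAAAAABAAEAAAAAAAACAAATCwAAEwsAAAIAAAAAAAAA////AAAAAAAD////AAAAAAP///8AAAAAB////wAAAAAH//8AAAAAAAf/8AAAAAAAB//gAAAAAAAH/+ADgAAAAAf/4AeAAAAAB//wD4AAAAAD//A/gAAAAAP/8H/AAAAAA//wf8AAAAAD//j/wAAAAAP/+f/AAAAAA//5/8AAAAAB//n/4AAAAAH////gAAAAAf/9/+AAAAAB//3/4AAAAAH//f/gAAAAAP/8/+AAAAAA//z/4AAAAAD//H/gAAAAAP/+f/AAAAAA//4/8AAAAAD//n/wAAAAAH////AAAAAAf///8AAAAAA////wAAAAAB////AAAAAAH///8AAAAAAP///wAAAAAAf///AAAAAAB///4AAAAAAD///gAAAAAAP//+AAAAAAA///4AAAAAAB///AAAAAAAH//8AAAAAAAf//wAAAAAAB//+AAAAAAAH//4AAAAAAAP//AAAAAAAAf/4AAAAAAAB//gAAAAAAAH/4AAAAAAAAP8AAAAAAAAAeAAAAAAAAAAAAAAAAAMAAAAAAAAAA4AAAAAAAAADAAAAAAAAAAMAAAAAAAAAAgAAAAAAAAACAAAAAAAAAAAAAAAAAAAAAAAAAAAAAAAAAAAAAAAAAAAAAAAAAAAAAAAAAAAAAAAAAAAAAAAAAAAAAAAAAAAAAAAAAAAAAAAAAAAAAAAAAAA=="/>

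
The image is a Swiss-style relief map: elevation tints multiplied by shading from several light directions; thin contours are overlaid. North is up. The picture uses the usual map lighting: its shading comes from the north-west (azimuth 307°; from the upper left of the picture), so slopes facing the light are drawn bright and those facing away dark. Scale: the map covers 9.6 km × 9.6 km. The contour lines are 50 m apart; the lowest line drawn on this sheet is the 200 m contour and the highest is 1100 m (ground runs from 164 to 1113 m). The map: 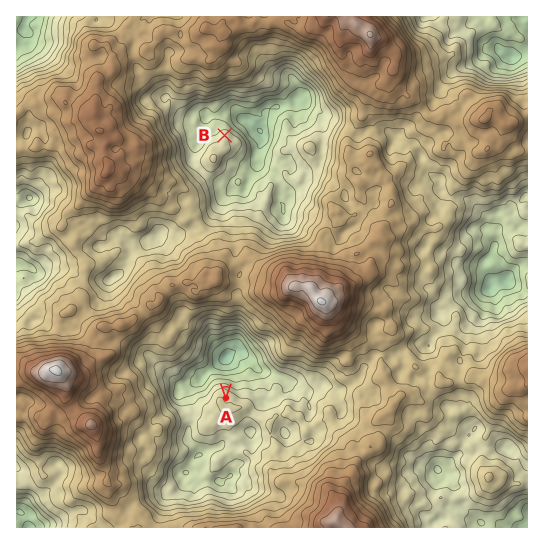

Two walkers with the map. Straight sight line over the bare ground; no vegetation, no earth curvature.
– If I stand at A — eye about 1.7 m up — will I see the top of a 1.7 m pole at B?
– No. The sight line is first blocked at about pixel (226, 320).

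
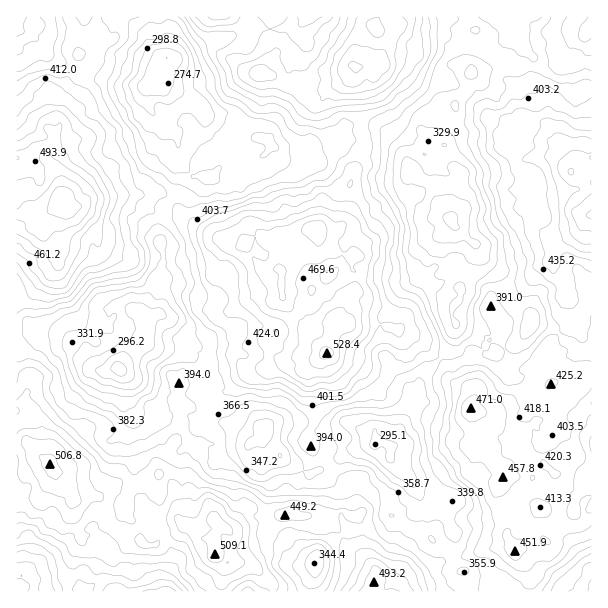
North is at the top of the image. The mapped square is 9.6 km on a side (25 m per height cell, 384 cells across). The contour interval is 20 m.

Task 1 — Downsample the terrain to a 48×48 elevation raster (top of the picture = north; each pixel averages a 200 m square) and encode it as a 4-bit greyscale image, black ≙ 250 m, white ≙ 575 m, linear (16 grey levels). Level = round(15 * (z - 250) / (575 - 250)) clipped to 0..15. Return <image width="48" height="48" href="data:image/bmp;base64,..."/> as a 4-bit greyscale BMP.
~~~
<image width="48" height="48" href="data:image/bmp;base64,Qk32BAAAAAAAAHYAAAAoAAAAMAAAADAAAAABAAQAAAAAAIAEAAATCwAAEwsAABAAAAAAAAAAAAAAABEREQAiIiIAMzMzAERERABVVVUAZmZmAHd3dwCIiIgAmZmZAKqqqgC7u7sAzMzMAN3d3QDu7u4A////ADRWd3ZmZVaJqpiZh2aJq7qpdmVnZndUQzRWd3d3d3iaq6qodlV4q7qYdlVmd4dlVERWd4iIiIibu7qYZlV4mqmXZmZniIiHVFVniIiZmZmry7qYdlZ4mYd2ZmZ4iZiIdnd4mZmZqZq7y7qId3eIiHZmZlZ4mZmYh4iZmZmZmau7zLqYiIiIh2ZlVVZ4mYiIiJmaqpmZmaury6mZmZiIh2VVVVZ4mYiImZqquqmYmZqqupmIiIh3d2VUVEV4mIiImZq7uqqYmZmZmIdmZmZmdmVEVVaJmYiJmaq8upmYiZmId2VVVVVmdlQzRWiJmYiImavMupiIiIiHZlRERVVVVTM0VniZmYiIiavLqod3d3d2ZUMzRWZUQzI0V4mZmIiImbu6mHZmZ3d2ZUM0VmZUMiI0Z4mZmIh4iaqph3ZlVmdmVUMzVmZUMzM0Z4mZmIh4iZmYd3ZVVWZmVVQ0VWZURERFZ5qpmIiIiZmHZlVEVmZmZlVVVndmVVVFVoqpmId3iZmHZUMzRWZmZmZmeIiIdmZVV4mpiHh3eIh2UzIRJGZmZniIiqqph3ZVZ4mYd3iId4h2QiEBJGZmZ4mZq7u6mHZmZneHZ3d3d3dlQyIRI0VVZ4iaq8zKmHd3ZmZmZnd3d2ZVQzMiIjRVZ4iZq7zLqIiIdlZmZmd3d2ZVREMzIjRVZ3iZq7zMuZmIdUVmZlZ3d2ZlVEMzIjNWd4iZq7vMupmIZDRWZlVnd3d2ZUMyIjRneImquqvMupiHVDRmZlV4h4iIdkQzMzVneJqruqq7uod2VDNWZmZ4iImql2VUREVniJqruqqruodlVDNFVnd4iIq7qId2VEVniJq7u6qqqYdVREREVniZiJq8upmIZUVoiZq7u7uruodUREMzVniZiKvMuqmHZEVomru7u7u7uoZUMzMjVniZmrzcy6qHVEV5qru7u8y6qodTMiI0Vomau83d3KmHZVZ4maqqu8y7qYdTIhI1Z4iavN3e7cqHZmZ3iJmZmquqmHZDIhI1eIiazM3e7cqXdmZmZneIiJmZmHVDIiI1eIiavMzO3LqYdmVVVVZnd4iJh2RDMzNGeIiau7vNzLmHZlVERFVVZmd4h1QzMzNGeIibu7vMupiHVURERERVVmZ4h2QzRDNWeImru7vLqph2VEREVUREVWZnd2RERERniJmqu6u7qph2RDNERVREVWZnd2VEQ0VniImqqpq7qZh1QzNDRFRFZnd3d2ZUREVniImZmYmqmIdkMjMzNFVWZ4h3d3ZVVUV3iIiYiIiZmHZTIiMzRVZ3eJmZmIdlVEVnd4iHd3iIh3VDERIzVniImZqqqph2ZVVWZ3d3d2eHd2VCERI0V4mpmZq8y7qHZlVVZmZmZlZmZmZTIRE0Z5qqmZq8zMuYdVRFVmZVVUVWd3ZUIRE1aIiZiIm8zMuphlVVZmZURERWd2ZUMiJFZ3iJiImry7uphmVWZmZURDRFZmZlQzRWd3iIh4iau7uph2VWZ2VUQzRFZ3ZlVERoiIeIh3eKu7u5h2ZmZmZUQw=="/>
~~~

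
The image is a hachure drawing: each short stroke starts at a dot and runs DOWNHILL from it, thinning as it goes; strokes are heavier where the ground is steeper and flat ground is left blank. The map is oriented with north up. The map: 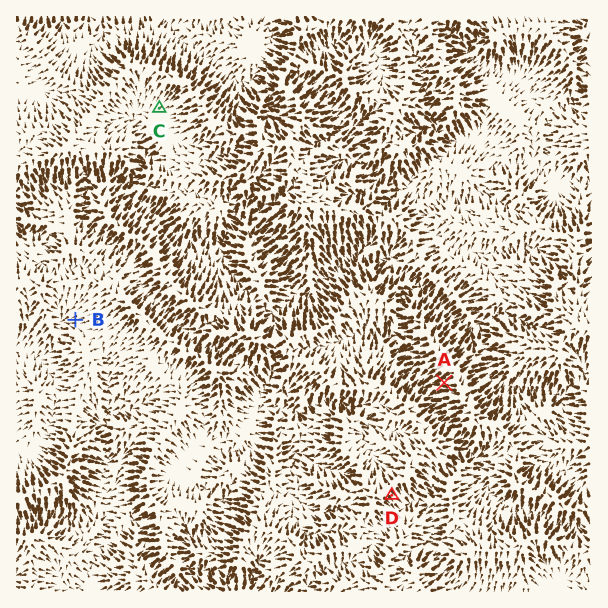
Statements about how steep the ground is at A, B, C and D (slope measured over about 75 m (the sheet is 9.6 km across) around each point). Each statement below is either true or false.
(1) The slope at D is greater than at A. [false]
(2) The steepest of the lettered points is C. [false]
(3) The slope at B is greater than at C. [true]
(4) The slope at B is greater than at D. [false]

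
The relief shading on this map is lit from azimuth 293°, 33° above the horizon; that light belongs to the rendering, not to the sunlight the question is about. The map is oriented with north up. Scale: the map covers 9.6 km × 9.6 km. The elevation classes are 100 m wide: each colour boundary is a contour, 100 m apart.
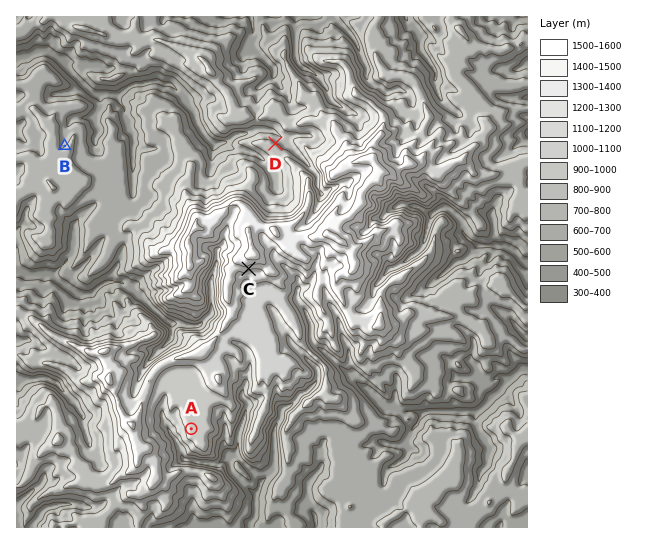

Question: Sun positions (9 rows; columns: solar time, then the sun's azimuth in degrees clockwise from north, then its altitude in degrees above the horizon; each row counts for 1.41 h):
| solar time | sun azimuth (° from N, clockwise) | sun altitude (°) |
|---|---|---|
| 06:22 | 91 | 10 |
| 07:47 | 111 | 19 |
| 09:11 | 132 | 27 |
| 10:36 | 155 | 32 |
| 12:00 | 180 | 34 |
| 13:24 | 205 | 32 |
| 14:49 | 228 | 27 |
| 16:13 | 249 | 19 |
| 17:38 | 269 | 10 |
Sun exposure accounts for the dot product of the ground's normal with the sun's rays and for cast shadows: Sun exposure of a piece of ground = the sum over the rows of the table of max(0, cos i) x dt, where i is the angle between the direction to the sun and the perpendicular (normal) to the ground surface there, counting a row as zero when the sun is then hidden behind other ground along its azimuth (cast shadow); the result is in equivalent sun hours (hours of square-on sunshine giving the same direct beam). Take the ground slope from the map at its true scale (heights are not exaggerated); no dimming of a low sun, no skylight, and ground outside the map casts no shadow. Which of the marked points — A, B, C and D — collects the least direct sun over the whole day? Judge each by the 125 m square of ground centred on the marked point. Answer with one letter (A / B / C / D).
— D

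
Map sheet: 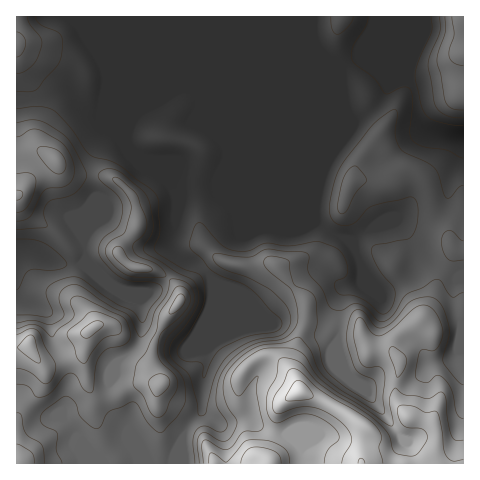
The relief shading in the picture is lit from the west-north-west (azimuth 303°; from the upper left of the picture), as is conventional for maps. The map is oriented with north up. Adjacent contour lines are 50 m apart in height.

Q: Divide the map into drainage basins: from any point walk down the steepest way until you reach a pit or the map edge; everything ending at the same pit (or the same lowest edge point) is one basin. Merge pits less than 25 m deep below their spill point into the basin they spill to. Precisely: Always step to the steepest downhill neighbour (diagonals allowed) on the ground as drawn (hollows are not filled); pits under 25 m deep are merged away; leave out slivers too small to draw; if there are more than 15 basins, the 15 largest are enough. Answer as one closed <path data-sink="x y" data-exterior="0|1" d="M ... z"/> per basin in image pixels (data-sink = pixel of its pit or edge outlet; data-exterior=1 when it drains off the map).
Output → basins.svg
<path data-sink="463 136" data-exterior="1" d="M463 16l-447 1 0 177 5-2 11-17 18-15 5 0 6 8 8 6 44 4 17 15 5 8 2 12 0 14-17 22-1 6 14 12 18 2 11 5 12 9 7 12-2 7-14 17-11 24-3 27 6 10-9-13-18-17-10-16-10-9-13 0-8 6-3 4-1 13-4 6-29 11-9 1-11-13-3-9-5 3-8 1 1 116 447-1z"/><path data-sink="17 252" data-exterior="1" d="M55 160l-9 2-14 13-10 17-6 3 0 152 8 0 5-3 3 9 11 13 9-1 29-11 4-6 1-13 3-4 8-6 13 0 10 9 10 16 18 17 4 7-1-18 4-16 10-21 14-17 0-10-5-9-12-9-11-5-18-2-14-12 1-6 17-22-1-21-6-13-10-10-10-6-41-3-5-3z"/>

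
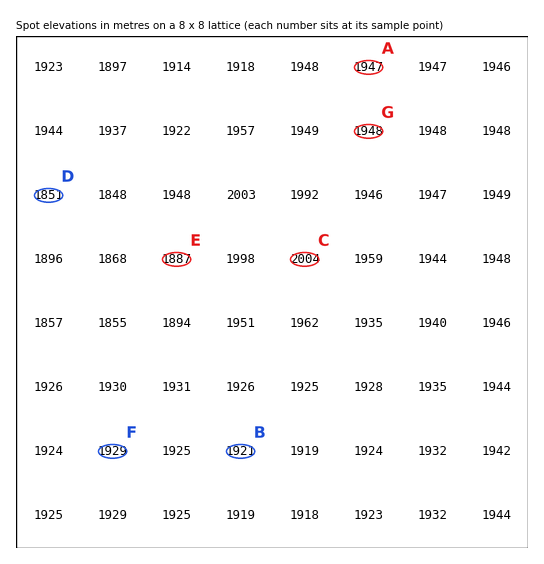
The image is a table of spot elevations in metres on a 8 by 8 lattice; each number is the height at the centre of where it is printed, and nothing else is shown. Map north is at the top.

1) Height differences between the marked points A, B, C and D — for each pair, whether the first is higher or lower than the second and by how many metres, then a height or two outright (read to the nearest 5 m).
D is lower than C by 155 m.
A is higher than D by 95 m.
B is lower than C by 85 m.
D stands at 1850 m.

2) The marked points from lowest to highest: E F G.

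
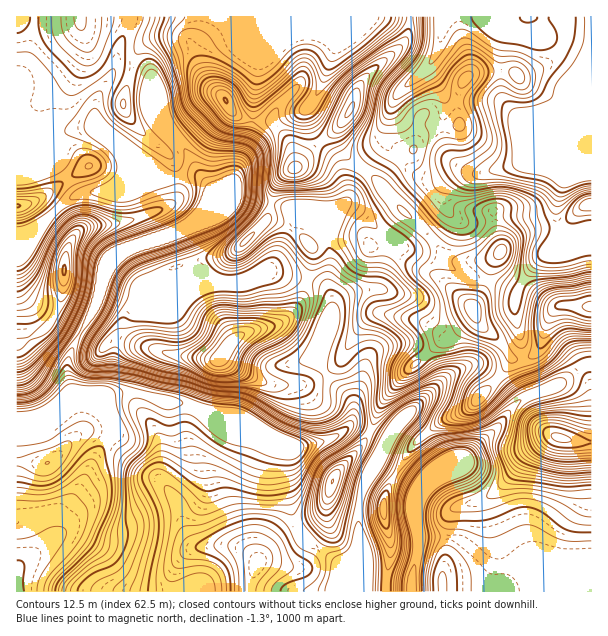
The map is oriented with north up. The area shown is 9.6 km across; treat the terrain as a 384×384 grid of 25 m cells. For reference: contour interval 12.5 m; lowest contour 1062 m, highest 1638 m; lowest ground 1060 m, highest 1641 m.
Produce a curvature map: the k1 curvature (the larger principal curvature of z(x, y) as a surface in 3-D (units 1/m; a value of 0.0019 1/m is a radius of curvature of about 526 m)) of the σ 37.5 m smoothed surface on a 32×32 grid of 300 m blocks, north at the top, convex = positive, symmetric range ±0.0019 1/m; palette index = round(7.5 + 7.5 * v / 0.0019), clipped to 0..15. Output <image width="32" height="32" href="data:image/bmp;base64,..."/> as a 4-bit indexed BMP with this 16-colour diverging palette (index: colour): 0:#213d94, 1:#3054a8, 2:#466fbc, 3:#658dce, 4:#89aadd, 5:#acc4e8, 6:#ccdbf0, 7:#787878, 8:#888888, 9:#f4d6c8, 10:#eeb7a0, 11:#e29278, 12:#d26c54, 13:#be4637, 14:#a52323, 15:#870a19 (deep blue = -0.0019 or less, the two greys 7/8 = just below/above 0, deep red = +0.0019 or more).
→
<image width="32" height="32" href="data:image/bmp;base64,Qk12AgAAAAAAAHYAAAAoAAAAIAAAACAAAAABAAQAAAAAAAACAAATCwAAEwsAABAAAAAAAAAAlD0hAKhUMAC8b0YAzo1lAN2qiQDoxKwA8NvMAHh4eACIiIgAyNb0AKC37gB4kuIAVGzSADdGvgAjI6UAGQqHAImqmIiYd6l4mIj4jIiIiIh4iJiImXiZmZh36oyIiIeIiHeIeImqmJiKl9uLiIh4iIh3ineYiIiInIj6i4iHeIiId3iYmHiImbyJ94uph3eIiId3qamIh3iviPiJq7h3iJqYeKqYiIeIn7fOeHeqiIiZqImKmJiId5r6j6d2mqmZd5mIaoiHiIeYn4v7eamrzIiIiJqJh3ebyoy3n/yIy5iZiIioeIhq2pqJ+HivuJiIuniHiIer3rmYiL+Yi+qHebmN6rze/bd3iZid6Iecypi9ivzNy6y3iIineKynqqx3nti8mXZ63sqHqYmpm8icmYj5fYd4q4mtl4u7mJuHjLuZ+4u3eJh4eaeJd3m6l5vLifyJ25iIh3iXiHm6iKmoeXj8aJvdvchoqIqpiZm7d3h476iHebz7iqmZh5qIrJiImK/v/Kh3r7mImYrId5mImOuJl4vbh26neHiriKu7qa6KuIh4ioh76qp5uHmXmZl6d4q5h5iIaN24q4iYd4d4iHeJmImomFjKqJd4p4iYeIh4iHiqiJu8yqy4mJmqmHiIiIh6x4mM67dq6omomYeIiIiIi7d6zpjMidxomahoqIh3iYi3i7uXfKi/l4i7mqh4d4iYqJuYh3qnjPuHmpqZmIiImJqpiHeIiHeuqJl4h5iIiYiImYh4iIh3fLiIeIiY"/>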